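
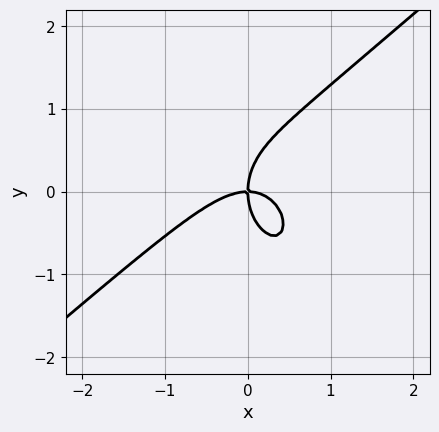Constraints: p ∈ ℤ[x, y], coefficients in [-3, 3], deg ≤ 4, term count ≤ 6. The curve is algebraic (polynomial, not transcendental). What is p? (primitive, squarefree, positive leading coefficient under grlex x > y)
3*x^3 - 2*x^2*y - 2*y^3 + 3*x*y

(a) deg p = 3. The shape is more complex than any degree-2 curve.
(b) From the visible intercepts: one x-axis crossing is at x = 0; one y-axis crossing is at y = 0.
(c) Matching integer coefficients to the picture gives p.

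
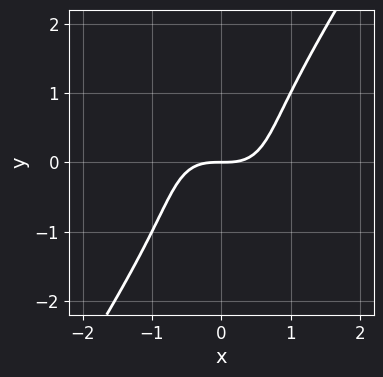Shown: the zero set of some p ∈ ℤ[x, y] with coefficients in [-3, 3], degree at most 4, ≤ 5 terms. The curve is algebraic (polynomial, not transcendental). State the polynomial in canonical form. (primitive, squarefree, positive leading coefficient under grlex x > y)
2*x^3 + x^2*y - y^3 - 2*y

(a) deg p = 3. No degree-2 curve has this shape.
(b) Observable constraints: it crosses the x-axis at the gridline x = 0; one y-axis crossing is at y = 0.
(c) Fitting integer coefficients to these (and the overall shape) gives p.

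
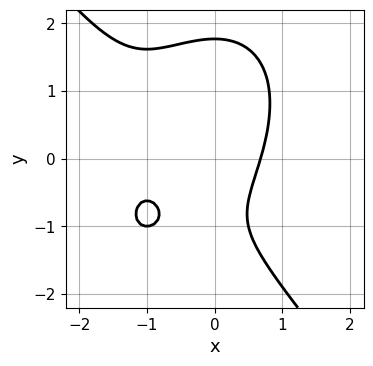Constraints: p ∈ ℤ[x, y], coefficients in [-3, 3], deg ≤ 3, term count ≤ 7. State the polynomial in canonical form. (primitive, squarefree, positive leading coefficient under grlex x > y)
2*x^3 + y^3 + 3*x^2 - 2*y - 2

(a) deg p = 3. A generic line meets the curve in up to 3 points.
(b) Solving for integer coefficients yields p as stated.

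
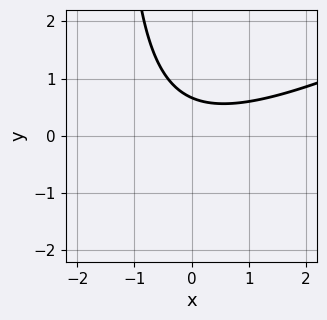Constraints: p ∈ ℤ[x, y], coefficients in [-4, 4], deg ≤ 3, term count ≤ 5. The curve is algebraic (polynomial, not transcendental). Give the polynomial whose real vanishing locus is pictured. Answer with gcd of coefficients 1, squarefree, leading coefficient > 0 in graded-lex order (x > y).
x^2 - 2*x*y - 3*y + 2

1. The degree is 2 — the shape is more complex than any degree-1 curve.
2. From the visible intercepts: the curve avoids every integer x-axis point in the box.
3. Putting this together gives p.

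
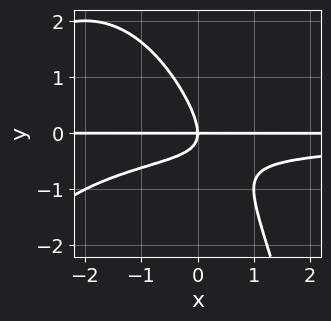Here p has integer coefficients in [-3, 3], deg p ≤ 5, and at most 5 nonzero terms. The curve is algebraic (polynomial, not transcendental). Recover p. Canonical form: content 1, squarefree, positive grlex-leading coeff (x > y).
x^2*y^2 + 3*x*y^2 + 2*y^3 + 2*x*y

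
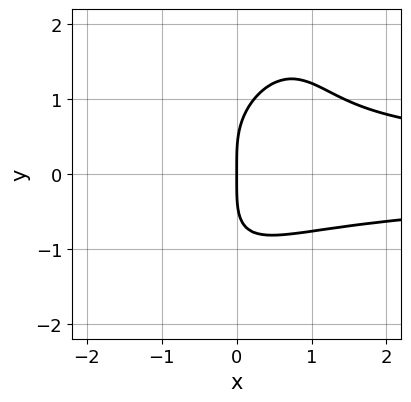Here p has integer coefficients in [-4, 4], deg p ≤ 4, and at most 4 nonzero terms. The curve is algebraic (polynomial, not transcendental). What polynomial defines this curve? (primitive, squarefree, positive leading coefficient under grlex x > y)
1. deg p = 4.
2. From the visible intercepts: it crosses the x-axis at the gridline x = 0; one y-axis crossing is at y = 0.
3. Assembling these constraints gives the stated polynomial.

3*x^2*y^2 - 2*x*y^3 + y^4 - 3*x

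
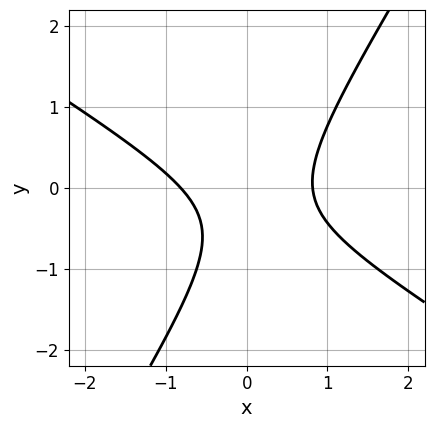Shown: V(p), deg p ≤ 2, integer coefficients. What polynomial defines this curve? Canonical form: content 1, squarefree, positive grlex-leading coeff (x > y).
3*x^2 + 3*x*y - 3*y^2 - 2*y - 2

(a) deg p = 2. A generic line meets the curve in up to 2 points.
(b) Reading off the gridlines: no y-intercept at any integer in the box.
(c) Putting this together gives p.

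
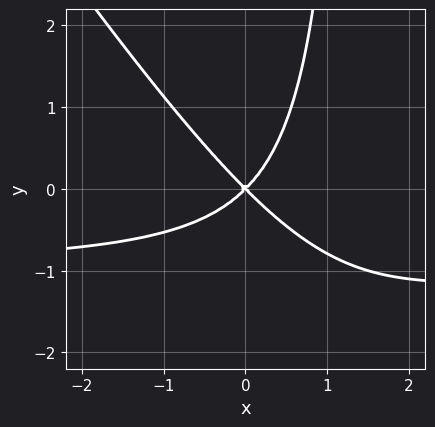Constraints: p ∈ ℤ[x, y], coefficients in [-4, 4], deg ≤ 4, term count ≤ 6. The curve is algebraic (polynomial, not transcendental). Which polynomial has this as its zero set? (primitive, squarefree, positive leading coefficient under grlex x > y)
3*x^2*y + 2*x*y^2 + 3*x^2 - 3*y^2

deg p = 3. The shape is more complex than any degree-2 curve.
From the visible intercepts: it meets the y-axis at y = 0 (among the integer gridlines); it crosses the x-axis at the gridline x = 0.
These observations pin down the coefficients.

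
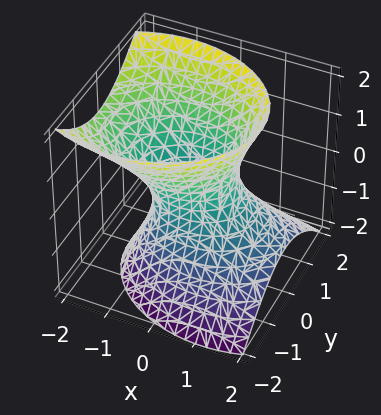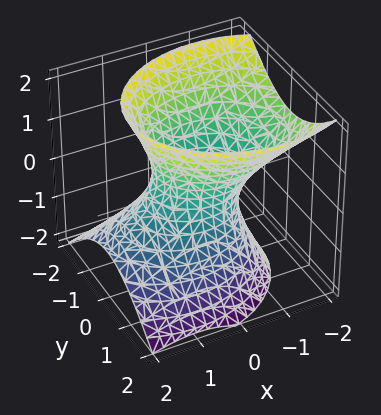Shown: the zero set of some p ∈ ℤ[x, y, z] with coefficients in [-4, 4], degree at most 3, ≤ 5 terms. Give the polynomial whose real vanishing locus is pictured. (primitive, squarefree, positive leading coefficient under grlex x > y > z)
2*x^2 + 2*x*z + 3*y^2 - 2*z^2 - 2

(a) Degree: no degree-1 surface has this shape, so deg p = 2.
(b) Observable constraints: it misses every integer gridline on the z-axis; among the integer gridlines, it crosses the x-axis at x ∈ {-1, 1}.
(c) Putting this together gives p.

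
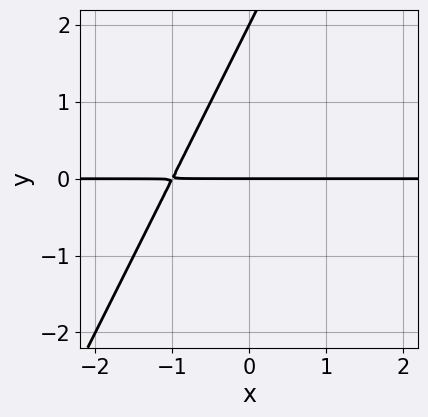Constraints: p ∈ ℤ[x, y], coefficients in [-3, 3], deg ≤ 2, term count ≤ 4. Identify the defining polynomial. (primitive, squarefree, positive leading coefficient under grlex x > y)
2*x*y - y^2 + 2*y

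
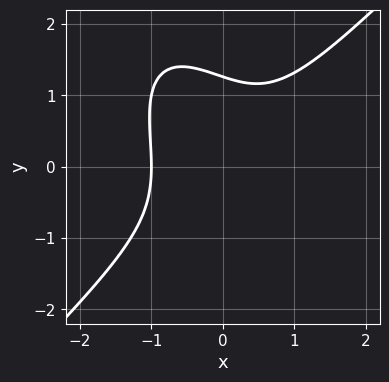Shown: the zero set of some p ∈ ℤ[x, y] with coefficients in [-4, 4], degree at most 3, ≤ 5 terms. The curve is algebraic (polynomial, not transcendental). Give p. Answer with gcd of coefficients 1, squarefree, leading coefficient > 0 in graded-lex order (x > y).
2*x^3 - x*y^2 - y^3 + 2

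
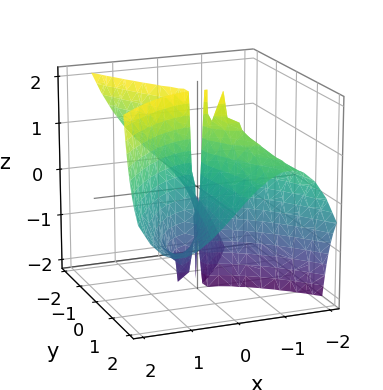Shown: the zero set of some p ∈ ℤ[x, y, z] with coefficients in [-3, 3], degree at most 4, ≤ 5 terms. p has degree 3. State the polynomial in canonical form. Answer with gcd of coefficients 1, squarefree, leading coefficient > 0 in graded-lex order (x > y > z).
x^3 - y^2*z - 2*x*y

1. The degree is 3 — the shape is more complex than any degree-2 surface.
2. Checking where it meets the axes: every point of the y-axis in the box is on the surface; every point of the z-axis in the box is on the surface; one x-axis crossing is at x = 0.
3. These observations pin down the coefficients.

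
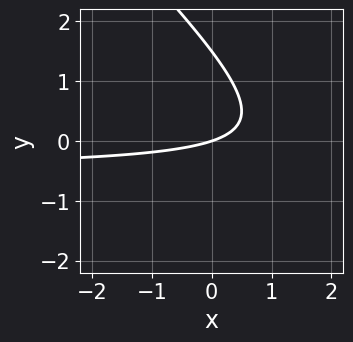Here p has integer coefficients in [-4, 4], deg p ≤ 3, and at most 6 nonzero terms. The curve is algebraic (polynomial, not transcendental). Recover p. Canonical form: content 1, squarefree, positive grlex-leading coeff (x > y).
The degree is 2 — the shape is more complex than any degree-1 curve.
Observable constraints: it meets the y-axis at y = 0 (among the integer gridlines); it meets the x-axis at x = 0 (among the integer gridlines).
Putting this together gives p.

2*x*y + 2*y^2 + x - 3*y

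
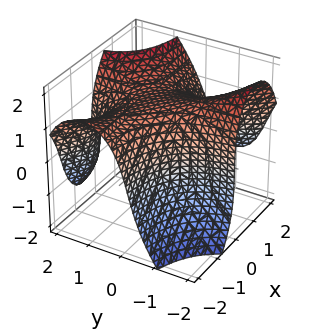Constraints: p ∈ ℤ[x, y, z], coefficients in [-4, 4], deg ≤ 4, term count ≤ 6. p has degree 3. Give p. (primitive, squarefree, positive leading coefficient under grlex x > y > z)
The degree is 3 — a generic line meets the surface in up to 3 points.
Observable constraints: it misses every integer gridline on the x-axis; the surface avoids every integer y-axis point in the box.
Putting this together gives p.

3*x^2*y - x^2*z + 3*x*y^2 - z^3 + 3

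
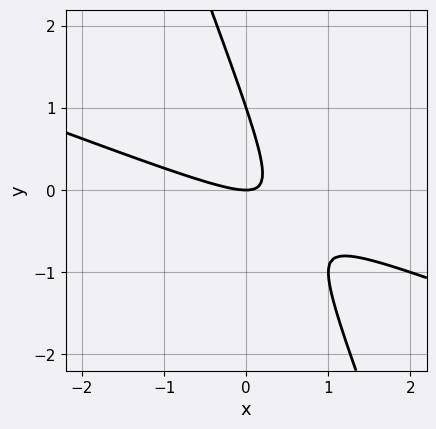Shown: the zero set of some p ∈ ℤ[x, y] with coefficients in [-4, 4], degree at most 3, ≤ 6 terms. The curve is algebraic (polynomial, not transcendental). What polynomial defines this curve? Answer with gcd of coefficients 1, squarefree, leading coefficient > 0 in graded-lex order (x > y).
x^2 + 3*x*y + y^2 - y

(a) Degree: no degree-1 curve has this shape, so deg p = 2.
(b) Observable constraints: it crosses the x-axis at the gridline x = 0; among the integer gridlines, it crosses the y-axis at y ∈ {0, 1}.
(c) Together with the visible shape, these determine p as stated.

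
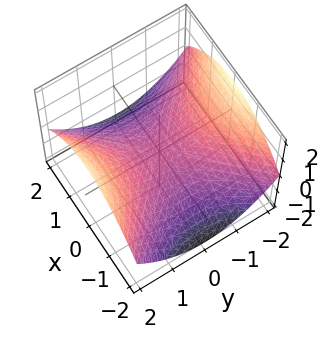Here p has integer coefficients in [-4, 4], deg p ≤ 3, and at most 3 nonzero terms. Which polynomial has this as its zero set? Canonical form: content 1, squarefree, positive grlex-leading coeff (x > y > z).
(a) Degree: a saddle surface; a quadric, so deg p = 2.
(b) Symmetries: the x ↦ −x reflection is a symmetry, so x appears only in even powers; mirror symmetry y ↦ −y ⇒ only even powers of y.
(c) From the axis intercepts and sections: it meets the y-axis at y = 0 (among the integer gridlines); one z-axis crossing is at z = 0; it crosses the x-axis at the gridline x = 0.
(d) These observations pin down the coefficients.

x^2 - y^2 + 3*z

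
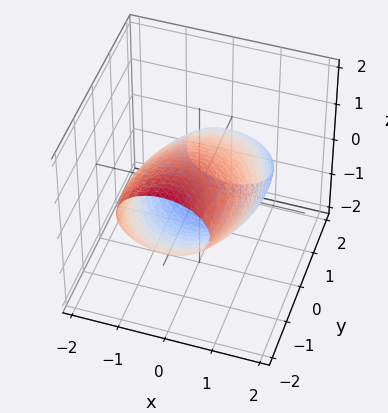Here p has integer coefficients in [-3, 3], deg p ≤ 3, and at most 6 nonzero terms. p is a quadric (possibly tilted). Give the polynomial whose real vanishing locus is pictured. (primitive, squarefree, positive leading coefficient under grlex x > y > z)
(a) deg p = 2. The shape is more complex than any degree-1 surface.
(b) Reading off the gridlines: among the integer gridlines, it crosses the z-axis at z ∈ {-1, 1}.
(c) These observations pin down the coefficients.

2*x^2 + y^2 + 3*y*z + 3*z^2 - 3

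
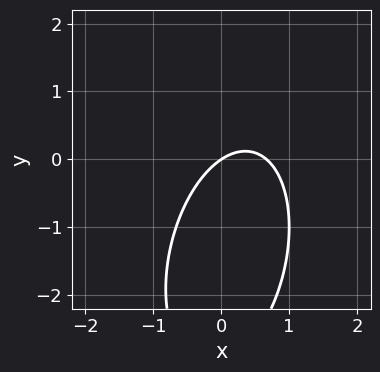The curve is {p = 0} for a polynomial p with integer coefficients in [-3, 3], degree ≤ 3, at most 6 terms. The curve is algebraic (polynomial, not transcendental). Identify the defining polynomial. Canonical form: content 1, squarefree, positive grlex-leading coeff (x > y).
3*x^2 - x*y + y^2 - 2*x + 3*y

1. deg p = 2. A generic line meets the curve in up to 2 points.
2. From the axis intercepts and sections: one y-axis crossing is at y = 0; one x-axis crossing is at x = 0.
3. Fitting integer coefficients to these (and the overall shape) gives p.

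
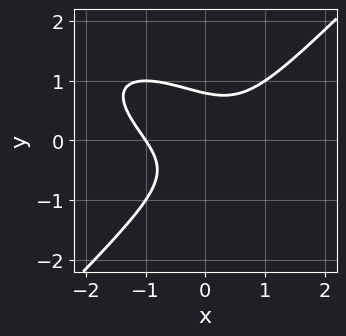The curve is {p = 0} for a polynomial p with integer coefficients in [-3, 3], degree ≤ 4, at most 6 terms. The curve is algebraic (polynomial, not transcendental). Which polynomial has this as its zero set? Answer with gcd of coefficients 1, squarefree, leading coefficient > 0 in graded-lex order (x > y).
x^3 + x^2*y - 2*y^3 - x*y + 1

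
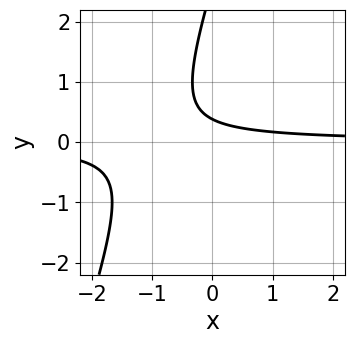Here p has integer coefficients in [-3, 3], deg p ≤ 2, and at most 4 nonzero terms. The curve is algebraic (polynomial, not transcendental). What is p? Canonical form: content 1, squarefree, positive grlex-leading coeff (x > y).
3*x*y - y^2 + 3*y - 1

(a) deg p = 2. The shape is more complex than any degree-1 curve.
(b) Reading off the gridlines: it misses every integer gridline on the x-axis.
(c) The integer polynomial consistent with all of this is the stated p.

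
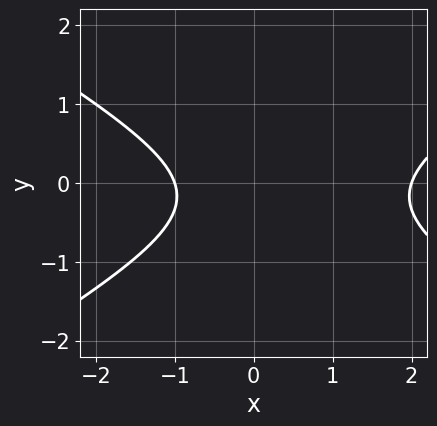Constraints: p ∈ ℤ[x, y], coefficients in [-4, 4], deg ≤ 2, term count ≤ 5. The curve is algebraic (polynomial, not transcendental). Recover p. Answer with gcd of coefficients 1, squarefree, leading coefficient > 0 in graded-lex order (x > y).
x^2 - 3*y^2 - x - y - 2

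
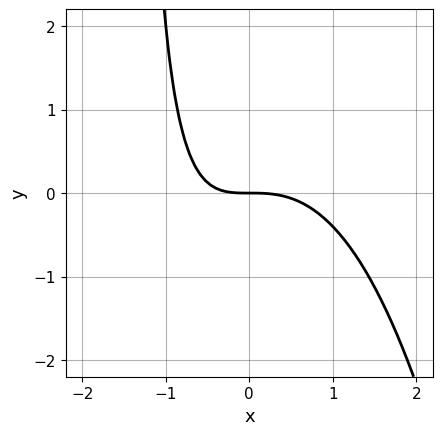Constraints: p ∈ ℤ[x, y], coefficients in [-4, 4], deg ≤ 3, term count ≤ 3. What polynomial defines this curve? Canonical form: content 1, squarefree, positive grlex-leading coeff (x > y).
2*x^3 + 2*x*y + 3*y

(a) Degree: no degree-2 curve has this shape, so deg p = 3.
(b) Checking where it meets the axes: it meets the x-axis at x = 0 (among the integer gridlines); one y-axis crossing is at y = 0.
(c) Fitting integer coefficients to these (and the overall shape) gives p.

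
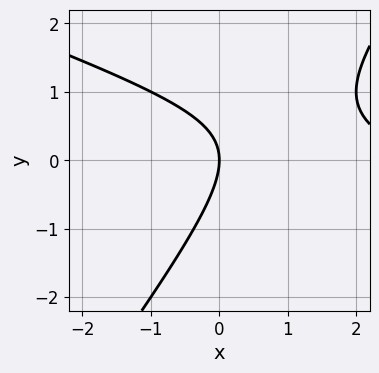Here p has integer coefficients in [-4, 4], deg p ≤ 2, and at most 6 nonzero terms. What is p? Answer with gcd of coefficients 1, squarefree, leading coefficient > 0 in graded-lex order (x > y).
x^2 + 2*x*y - 2*y^2 - 3*x

(a) deg p = 2. The shape is more complex than any degree-1 curve.
(b) Observable constraints: it crosses the x-axis at the gridline x = 0; one y-axis crossing is at y = 0.
(c) Fitting integer coefficients to these (and the overall shape) gives p.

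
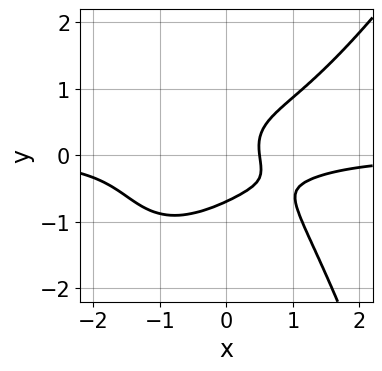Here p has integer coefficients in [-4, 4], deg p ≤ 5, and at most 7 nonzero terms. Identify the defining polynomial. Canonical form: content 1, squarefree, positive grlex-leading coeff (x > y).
(a) deg p = 4.
(b) Matching integer coefficients to the picture gives p.

2*x^3*y - x^2*y^2 - 3*y^3 + 2*x - 1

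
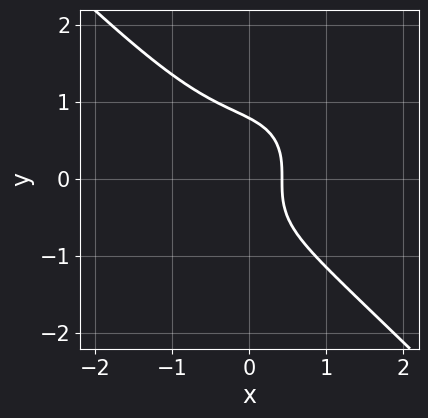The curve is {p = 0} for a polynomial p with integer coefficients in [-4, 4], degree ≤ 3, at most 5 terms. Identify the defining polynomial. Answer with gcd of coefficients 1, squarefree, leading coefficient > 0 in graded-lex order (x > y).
2*x^3 + 2*y^3 + 2*x - 1

1. deg p = 3. No degree-2 curve has this shape.
2. Solving for integer coefficients yields p as stated.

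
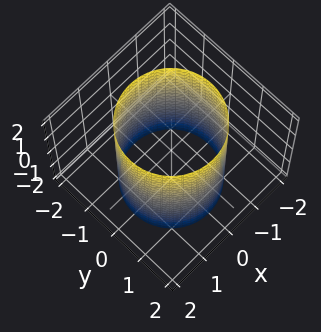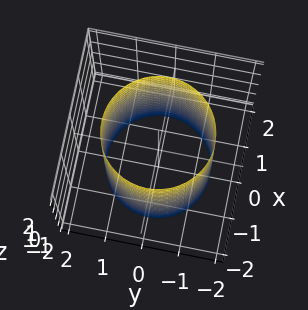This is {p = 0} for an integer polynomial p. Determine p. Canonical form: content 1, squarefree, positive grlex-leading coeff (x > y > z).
x^2 + y^2 - 2

Degree: constant cross-section along one axis; a quadric, so deg p = 2.
Symmetries: the z ↦ −z reflection is a symmetry, so z appears only in even powers; the z-axis is an axis of rotation, so x and y enter only as x² + y².
From the visible intercepts: no z-intercept at any integer in the box; a circular section at z = 0 has radius between 1 and 2.
Fitting integer coefficients to these (and the overall shape) gives p.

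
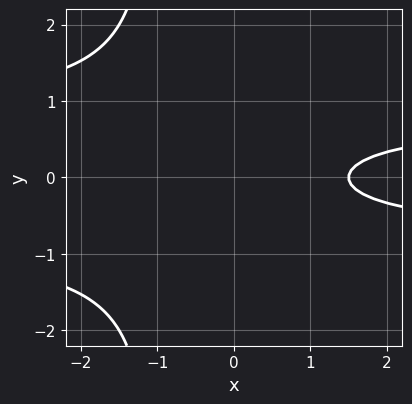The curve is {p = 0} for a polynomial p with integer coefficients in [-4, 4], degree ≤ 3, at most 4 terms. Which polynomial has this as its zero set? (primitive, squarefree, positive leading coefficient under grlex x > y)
1. Degree: no degree-2 curve has this shape, so deg p = 3.
2. Symmetries: it's symmetric under y → −y, forcing even powers of y.
3. Reading off the gridlines: no y-intercept at any integer in the box.
4. Assembling these constraints gives the stated polynomial.

3*x*y^2 + 3*y^2 - 2*x + 3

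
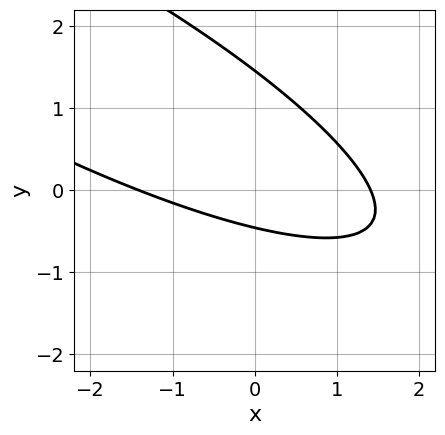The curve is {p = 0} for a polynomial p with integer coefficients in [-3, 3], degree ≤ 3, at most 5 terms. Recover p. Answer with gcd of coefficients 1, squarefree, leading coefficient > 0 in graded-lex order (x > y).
x^2 + 3*x*y + 3*y^2 - 3*y - 2

1. deg p = 2. The shape is more complex than any degree-1 curve.
2. Putting this together gives p.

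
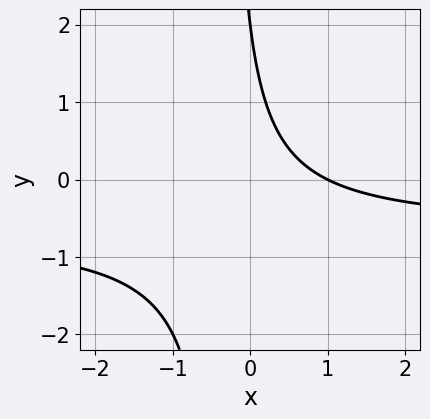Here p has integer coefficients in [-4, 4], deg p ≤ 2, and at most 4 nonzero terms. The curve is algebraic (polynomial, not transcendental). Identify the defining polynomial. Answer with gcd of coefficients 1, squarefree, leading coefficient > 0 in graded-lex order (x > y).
3*x*y + 2*x + y - 2

deg p = 2.
From the visible intercepts: one x-axis crossing is at x = 1; it meets the y-axis at y = 2 (among the integer gridlines).
Together with the visible shape, these determine p as stated.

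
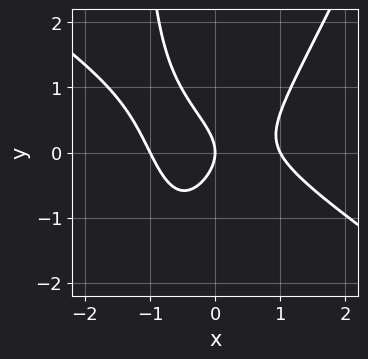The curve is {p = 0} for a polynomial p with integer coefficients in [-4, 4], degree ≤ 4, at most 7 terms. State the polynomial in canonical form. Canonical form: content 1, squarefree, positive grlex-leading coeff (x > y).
3*x^3 + 3*x^2*y - 2*x*y^2 - 3*y^2 - 3*x

The degree is 3 — the shape is more complex than any degree-2 curve.
Observable constraints: the x-axis gridline crossings are at x ∈ {-1, 0, 1}; one y-axis crossing is at y = 0.
Solving for integer coefficients yields p as stated.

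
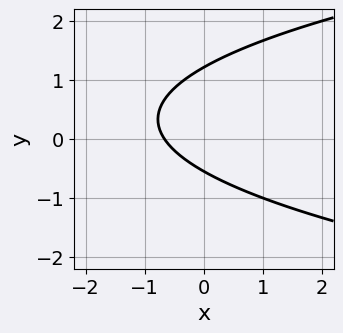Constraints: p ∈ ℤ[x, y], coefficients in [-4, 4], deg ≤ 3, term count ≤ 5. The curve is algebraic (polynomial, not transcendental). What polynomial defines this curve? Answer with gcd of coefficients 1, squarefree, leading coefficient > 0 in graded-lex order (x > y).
3*y^2 - 3*x - 2*y - 2

1. deg p = 2. No degree-1 curve has this shape.
2. Solving for integer coefficients yields p as stated.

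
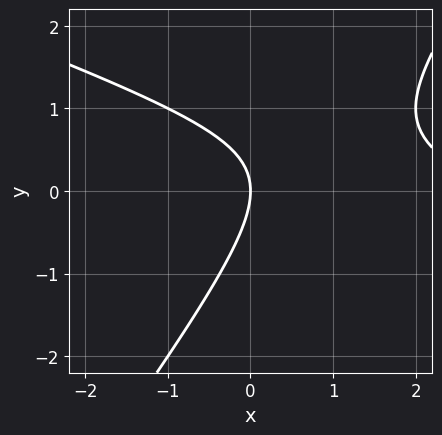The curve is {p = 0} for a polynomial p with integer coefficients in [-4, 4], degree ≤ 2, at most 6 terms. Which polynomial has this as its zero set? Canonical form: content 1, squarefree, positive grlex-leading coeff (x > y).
x^2 + 2*x*y - 2*y^2 - 3*x

(a) Degree: no degree-1 curve has this shape, so deg p = 2.
(b) From the axis intercepts and sections: it meets the y-axis at y = 0 (among the integer gridlines); it crosses the x-axis at the gridline x = 0.
(c) Assembling these constraints gives the stated polynomial.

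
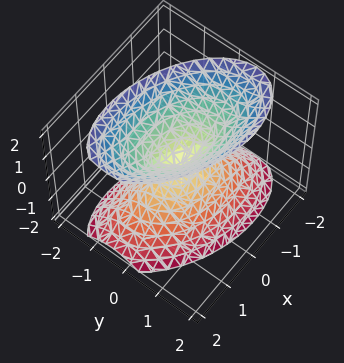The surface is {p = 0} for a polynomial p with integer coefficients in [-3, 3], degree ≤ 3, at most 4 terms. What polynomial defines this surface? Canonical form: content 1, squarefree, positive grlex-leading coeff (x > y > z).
x^2 + x*y + 2*y^2 - z^2

(a) There are 2 components. They look like related sheets of one shape, so recover p as a whole.
(b) Degree: no degree-1 surface has this shape, so deg p = 2.
(c) From the axis intercepts and sections: one y-axis crossing is at y = 0; it meets the x-axis at x = 0 (among the integer gridlines); one z-axis crossing is at z = 0.
(d) Together with the visible shape, these determine p as stated.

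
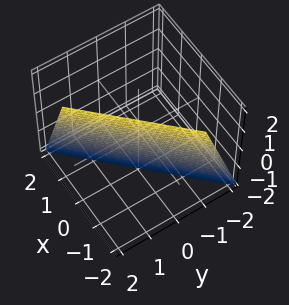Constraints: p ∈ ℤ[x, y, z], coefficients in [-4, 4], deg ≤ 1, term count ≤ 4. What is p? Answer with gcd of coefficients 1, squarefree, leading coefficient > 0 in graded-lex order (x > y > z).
Degree: the surface is flat (a plane), so deg p = 1.
Observable constraints: it meets the z-axis at z = -2 (among the integer gridlines).
These observations pin down the coefficients.

3*x - 3*y + z + 2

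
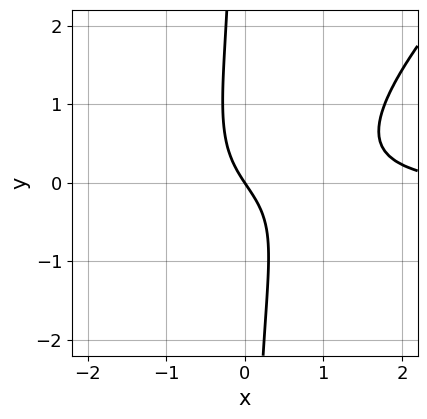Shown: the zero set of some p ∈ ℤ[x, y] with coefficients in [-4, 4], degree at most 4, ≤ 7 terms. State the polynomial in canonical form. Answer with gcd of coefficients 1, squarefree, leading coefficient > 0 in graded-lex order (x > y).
3*x^2*y - 3*x*y^2 + x^2 - 3*x - 2*y

deg p = 3.
From the axis intercepts and sections: one y-axis crossing is at y = 0; it meets the x-axis at x = 0 (among the integer gridlines).
Assembling these constraints gives the stated polynomial.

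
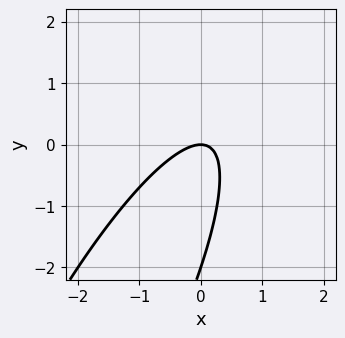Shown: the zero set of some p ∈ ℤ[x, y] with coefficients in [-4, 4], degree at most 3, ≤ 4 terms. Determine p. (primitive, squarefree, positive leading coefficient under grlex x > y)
3*x^2 - 3*x*y + y^2 + 2*y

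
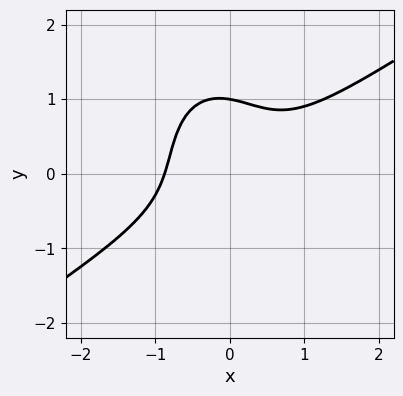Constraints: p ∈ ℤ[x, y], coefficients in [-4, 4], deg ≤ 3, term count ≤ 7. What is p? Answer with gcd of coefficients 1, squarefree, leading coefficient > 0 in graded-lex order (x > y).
3*x^3 - 3*x^2*y - x*y^2 - 2*y^3 + 2

First, the degree is 3 — no degree-2 curve has this shape.
Next, from the visible intercepts: it crosses the y-axis at the gridline y = 1.
Finally, putting this together gives p.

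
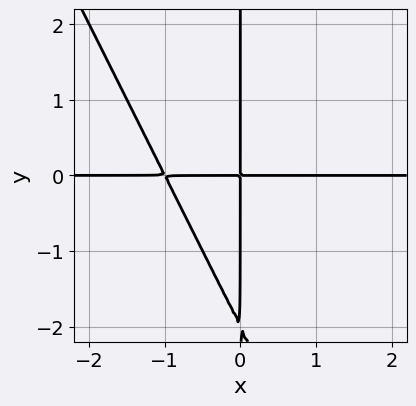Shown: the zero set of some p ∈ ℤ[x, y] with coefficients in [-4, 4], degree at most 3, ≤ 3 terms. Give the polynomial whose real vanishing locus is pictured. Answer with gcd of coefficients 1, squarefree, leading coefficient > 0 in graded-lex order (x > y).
2*x^2*y + x*y^2 + 2*x*y

First, the degree is 3 — a generic line meets the curve in up to 3 points.
Next, from the axis intercepts and sections: every point of the x-axis in the box is on the curve; the visible y-axis segment lies entirely on the curve.
Finally, the integer polynomial consistent with all of this is the stated p.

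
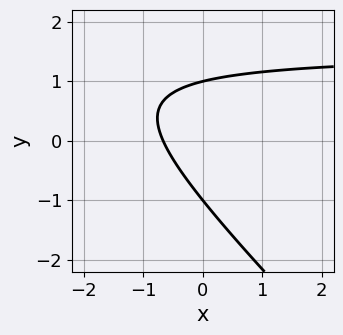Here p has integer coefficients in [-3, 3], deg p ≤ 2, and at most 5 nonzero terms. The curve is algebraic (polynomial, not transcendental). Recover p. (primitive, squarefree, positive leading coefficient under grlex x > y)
First, degree: the shape is more complex than any degree-1 curve, so deg p = 2.
Then, observable constraints: among the integer gridlines, it crosses the y-axis at y ∈ {-1, 1}.
Finally, matching integer coefficients to the picture gives p.

2*x*y + 2*y^2 - 3*x - 2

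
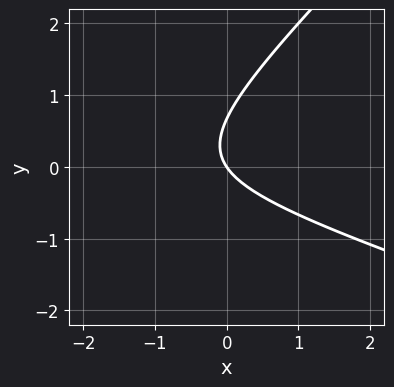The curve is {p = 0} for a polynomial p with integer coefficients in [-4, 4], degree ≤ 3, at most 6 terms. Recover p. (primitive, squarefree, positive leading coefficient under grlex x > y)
The degree is 2 — a generic line meets the curve in up to 2 points.
Against the integer gridlines: it crosses the x-axis at the gridline x = 0; it crosses the y-axis at the gridline y = 0.
These observations pin down the coefficients.

x^2 + 2*x*y - 3*y^2 + 3*x + 2*y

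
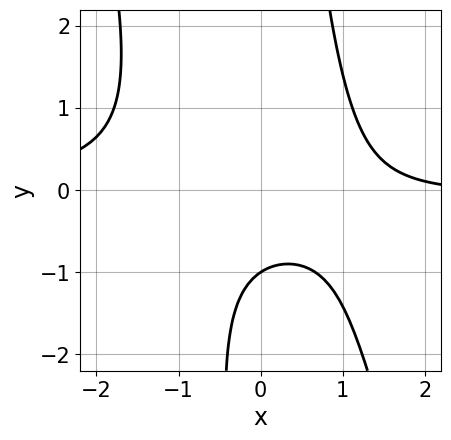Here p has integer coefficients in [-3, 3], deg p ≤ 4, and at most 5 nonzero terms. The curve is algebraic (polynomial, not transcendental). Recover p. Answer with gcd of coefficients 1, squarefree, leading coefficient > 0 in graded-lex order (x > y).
3*x^2*y + x*y^2 + x - 3*y - 3

1. Degree: no degree-2 curve has this shape, so deg p = 3.
2. Against the integer gridlines: it meets the y-axis at y = -1 (among the integer gridlines); it misses every integer gridline on the x-axis.
3. Assembling these constraints gives the stated polynomial.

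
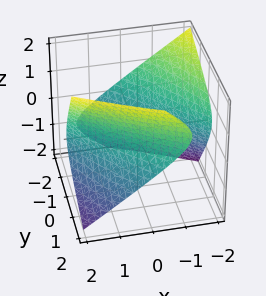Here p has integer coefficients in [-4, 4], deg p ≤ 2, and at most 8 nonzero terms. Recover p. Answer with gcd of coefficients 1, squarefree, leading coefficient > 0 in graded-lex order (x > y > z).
x^2 + 2*x*y + y^2 + 2*y*z - 2*z^2 - 3

(a) The picture has 2 separate pieces.
(b) The degree is 2 — the shape is more complex than any degree-1 surface.
(c) Against the integer gridlines: the surface avoids every integer z-axis point in the box.
(d) Assembling these constraints gives the stated polynomial.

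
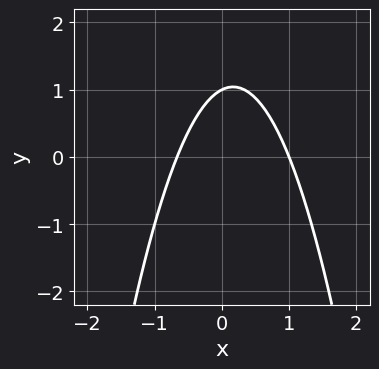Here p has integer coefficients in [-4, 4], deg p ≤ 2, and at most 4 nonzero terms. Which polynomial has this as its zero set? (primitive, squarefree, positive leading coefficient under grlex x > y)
First, degree: a generic line meets the curve in up to 2 points, so deg p = 2.
Next, reading off the gridlines: it meets the y-axis at y = 1 (among the integer gridlines); it crosses the x-axis at the gridline x = 1.
Finally, putting this together gives p.

3*x^2 - x + 2*y - 2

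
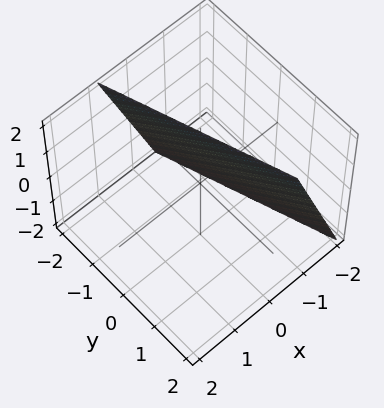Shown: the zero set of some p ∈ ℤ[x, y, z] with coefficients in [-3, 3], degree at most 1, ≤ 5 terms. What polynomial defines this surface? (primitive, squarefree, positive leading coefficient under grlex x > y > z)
3*x + y - z + 2

Degree: every cross-section is a straight line — this is a plane, so deg p = 1.
Reading off the gridlines: it crosses the z-axis at the gridline z = 2; it meets the y-axis at y = -2 (among the integer gridlines).
Matching integer coefficients to the picture gives p.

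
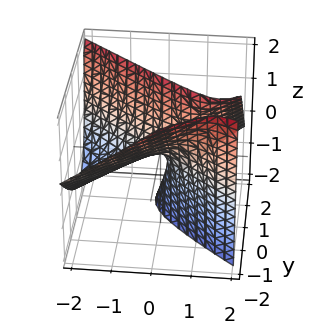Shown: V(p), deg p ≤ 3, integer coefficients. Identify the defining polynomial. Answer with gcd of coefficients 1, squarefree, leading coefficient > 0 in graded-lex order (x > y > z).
2*x^2 - 3*x*z - 3*y^2 - 3*y*z + z

1. Degree: a generic line meets the surface in up to 2 points, so deg p = 2.
2. Against the integer gridlines: it crosses the x-axis at the gridline x = 0; it meets the z-axis at z = 0 (among the integer gridlines).
3. The integer polynomial consistent with all of this is the stated p.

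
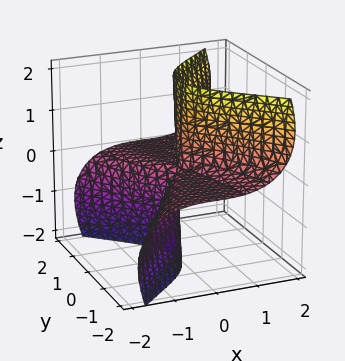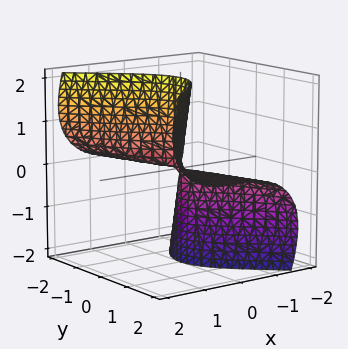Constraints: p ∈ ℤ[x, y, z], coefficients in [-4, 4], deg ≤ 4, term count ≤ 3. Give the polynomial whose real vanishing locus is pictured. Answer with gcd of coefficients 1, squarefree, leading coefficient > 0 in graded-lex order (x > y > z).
x^3 + 2*x*z^2 - 2*y^2*z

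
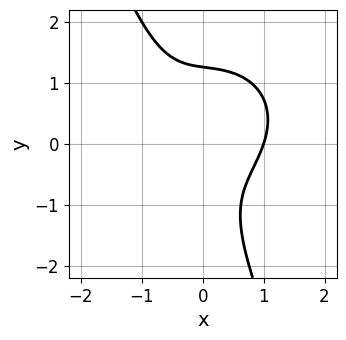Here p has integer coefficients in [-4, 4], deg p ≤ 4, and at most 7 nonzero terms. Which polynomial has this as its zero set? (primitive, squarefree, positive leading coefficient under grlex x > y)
The degree is 3 — a generic line meets the curve in up to 3 points.
Reading off the gridlines: one x-axis crossing is at x = 1.
The integer polynomial consistent with all of this is the stated p.

2*x^3 + 2*x*y^2 + y^3 - 2*x*y - 2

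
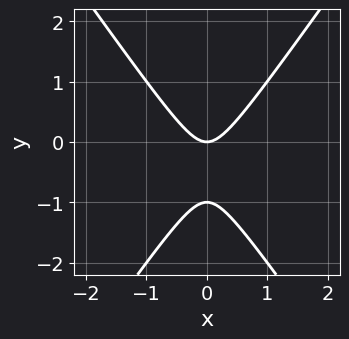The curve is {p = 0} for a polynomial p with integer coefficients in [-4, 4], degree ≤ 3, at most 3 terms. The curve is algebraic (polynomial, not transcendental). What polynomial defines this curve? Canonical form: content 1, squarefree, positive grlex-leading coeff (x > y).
Degree: a generic line meets the curve in up to 2 points, so deg p = 2.
Symmetries: mirror symmetry x ↦ −x ⇒ only even powers of x.
Against the integer gridlines: it meets the x-axis at x = 0 (among the integer gridlines); among the integer gridlines, it crosses the y-axis at y ∈ {-1, 0}.
Matching integer coefficients to the picture gives p.

2*x^2 - y^2 - y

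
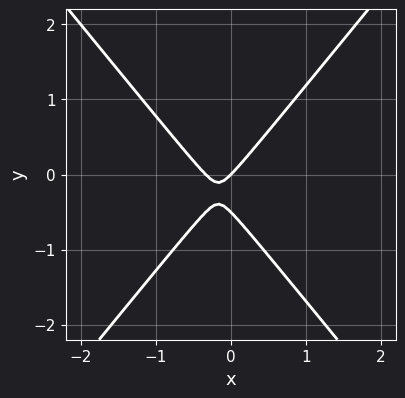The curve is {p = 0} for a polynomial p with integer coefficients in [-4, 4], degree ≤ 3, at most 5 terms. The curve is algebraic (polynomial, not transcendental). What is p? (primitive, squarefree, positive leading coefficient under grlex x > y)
(a) deg p = 2.
(b) Reading off the gridlines: it crosses the x-axis at the gridline x = 0; one y-axis crossing is at y = 0.
(c) Matching integer coefficients to the picture gives p.

3*x^2 - 2*y^2 + x - y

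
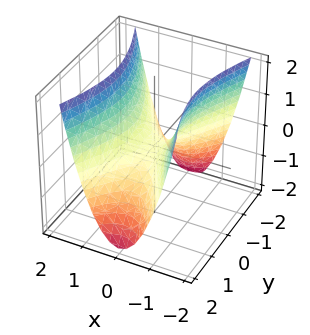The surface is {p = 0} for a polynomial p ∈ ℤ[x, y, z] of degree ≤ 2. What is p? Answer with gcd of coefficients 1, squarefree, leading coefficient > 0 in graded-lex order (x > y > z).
3*x^2 - y^2 - 2*z

First, deg p = 2. A hyperbolic paraboloid; a quadric.
Then, symmetries: mirror symmetry y ↦ −y ⇒ only even powers of y; mirror symmetry x ↦ −x ⇒ only even powers of x.
Next, from the axis intercepts and sections: one z-axis crossing is at z = 0; one y-axis crossing is at y = 0; it crosses the x-axis at the gridline x = 0.
Finally, fitting integer coefficients to these (and the overall shape) gives p.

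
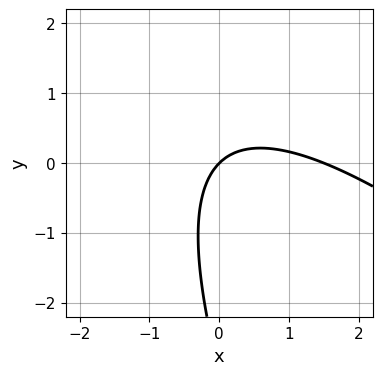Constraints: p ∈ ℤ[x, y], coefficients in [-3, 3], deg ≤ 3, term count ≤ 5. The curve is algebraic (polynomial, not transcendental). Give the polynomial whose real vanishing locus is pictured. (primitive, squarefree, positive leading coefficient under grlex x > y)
(a) Degree: no degree-1 curve has this shape, so deg p = 2.
(b) Against the integer gridlines: one x-axis crossing is at x = 0; one y-axis crossing is at y = 0.
(c) The integer polynomial consistent with all of this is the stated p.

2*x^2 + 3*x*y + y^2 - 3*x + 3*y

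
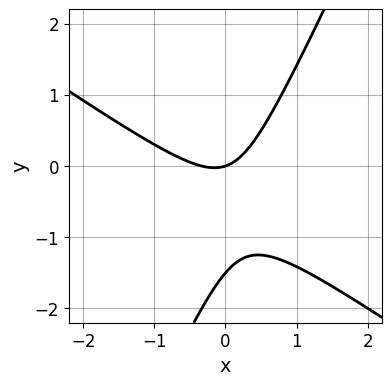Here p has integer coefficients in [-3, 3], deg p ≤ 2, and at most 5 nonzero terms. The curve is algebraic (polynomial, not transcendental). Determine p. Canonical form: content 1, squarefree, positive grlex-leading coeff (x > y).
3*x^2 + 3*x*y - 2*y^2 + x - 3*y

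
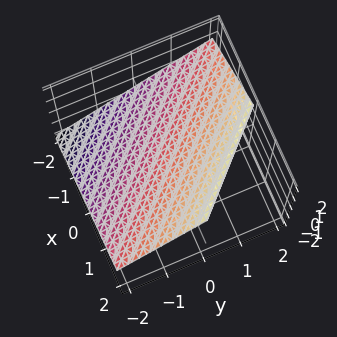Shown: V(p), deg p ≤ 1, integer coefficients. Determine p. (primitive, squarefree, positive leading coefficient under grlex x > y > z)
2*x + 2*y - 3*z + 2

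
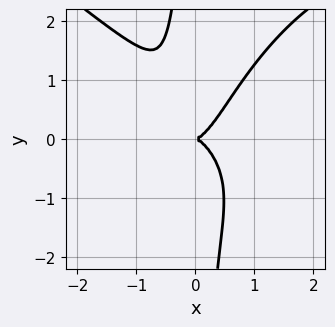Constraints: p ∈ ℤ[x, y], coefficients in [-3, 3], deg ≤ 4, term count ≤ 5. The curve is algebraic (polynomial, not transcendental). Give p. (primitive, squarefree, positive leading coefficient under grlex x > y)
x^4 - x^2*y^2 + x*y^3 - 3*x^3 + y^2

1. deg p = 4. The shape is more complex than any degree-3 curve.
2. Observable constraints: it crosses the x-axis at the gridline x = 0; it crosses the y-axis at the gridline y = 0.
3. Fitting integer coefficients to these (and the overall shape) gives p.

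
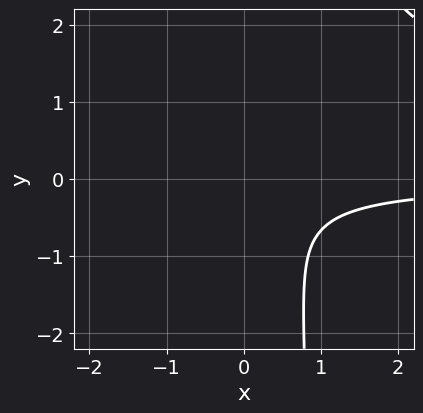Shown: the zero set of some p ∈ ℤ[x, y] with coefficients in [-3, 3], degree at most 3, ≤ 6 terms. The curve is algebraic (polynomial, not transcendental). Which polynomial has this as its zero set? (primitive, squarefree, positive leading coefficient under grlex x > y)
1. deg p = 3. The shape is more complex than any degree-2 curve.
2. From the visible intercepts: it misses every integer gridline on the x-axis; the curve avoids every integer y-axis point in the box.
3. Matching integer coefficients to the picture gives p.

3*x*y^2 - 3*x*y - 3*y^2 - 2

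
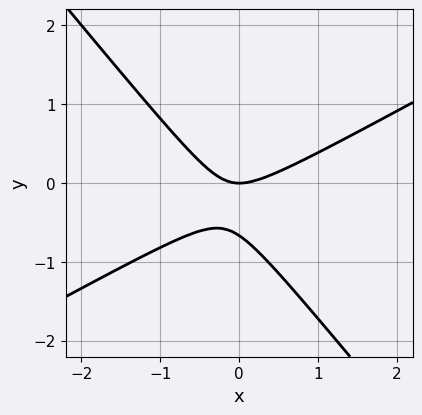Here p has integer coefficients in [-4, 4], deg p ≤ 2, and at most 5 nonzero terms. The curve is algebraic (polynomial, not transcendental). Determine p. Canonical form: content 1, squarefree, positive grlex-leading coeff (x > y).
(a) deg p = 2. A generic line meets the curve in up to 2 points.
(b) From the visible intercepts: it crosses the y-axis at the gridline y = 0; it crosses the x-axis at the gridline x = 0.
(c) Assembling these constraints gives the stated polynomial.

2*x^2 - 2*x*y - 3*y^2 - 2*y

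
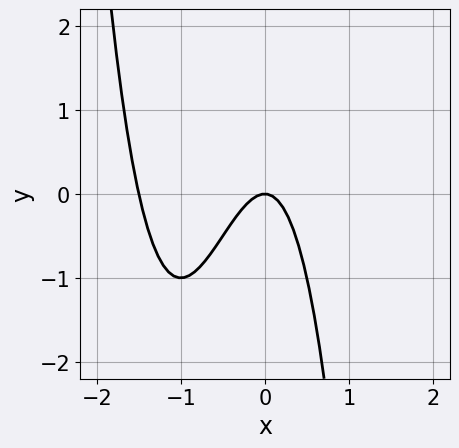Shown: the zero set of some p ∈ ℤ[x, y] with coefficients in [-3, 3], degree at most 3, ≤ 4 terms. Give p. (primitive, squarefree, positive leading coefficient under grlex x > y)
2*x^3 + 3*x^2 + y

1. deg p = 3.
2. Checking where it meets the axes: it crosses the x-axis at the gridline x = 0; it crosses the y-axis at the gridline y = 0.
3. Fitting integer coefficients to these (and the overall shape) gives p.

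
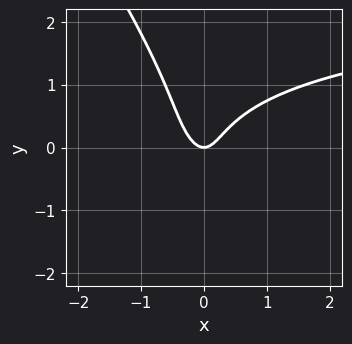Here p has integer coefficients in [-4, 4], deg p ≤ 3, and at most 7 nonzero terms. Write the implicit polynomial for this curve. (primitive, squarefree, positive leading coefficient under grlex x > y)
x^2*y + 2*x*y^2 + y^3 - 3*x^2 + y

First, degree: the shape is more complex than any degree-2 curve, so deg p = 3.
Then, reading off the gridlines: it meets the x-axis at x = 0 (among the integer gridlines); one y-axis crossing is at y = 0.
Finally, solving for integer coefficients yields p as stated.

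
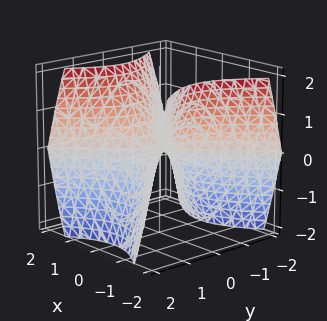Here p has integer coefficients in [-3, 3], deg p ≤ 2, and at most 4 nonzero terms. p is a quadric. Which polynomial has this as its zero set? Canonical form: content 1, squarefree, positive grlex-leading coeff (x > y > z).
x^2 - y^2 - z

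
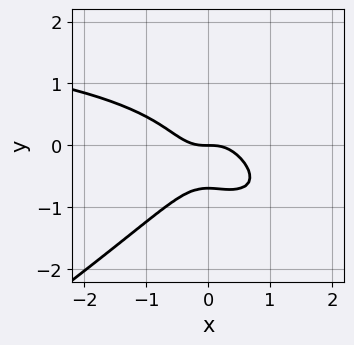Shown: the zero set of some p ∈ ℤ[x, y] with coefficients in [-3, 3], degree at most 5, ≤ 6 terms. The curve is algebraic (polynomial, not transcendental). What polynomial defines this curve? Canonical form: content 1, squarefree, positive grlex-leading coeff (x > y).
(a) Degree: a generic line meets the curve in up to 4 points, so deg p = 4.
(b) From the visible intercepts: it crosses the y-axis at the gridline y = 0; it meets the x-axis at x = 0 (among the integer gridlines).
(c) Together with the visible shape, these determine p as stated.

x^3*y - 3*y^4 - 2*x^3 - 2*x^2*y - y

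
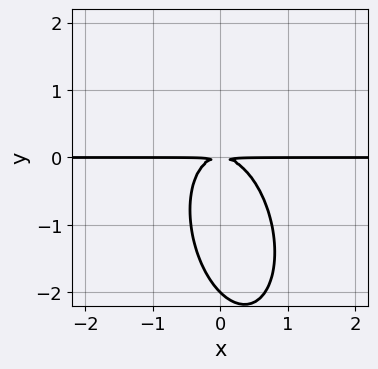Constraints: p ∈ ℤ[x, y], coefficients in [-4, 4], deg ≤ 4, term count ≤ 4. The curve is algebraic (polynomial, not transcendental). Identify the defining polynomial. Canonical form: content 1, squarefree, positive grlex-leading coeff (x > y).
3*x^2*y + x*y^2 + y^3 + 2*y^2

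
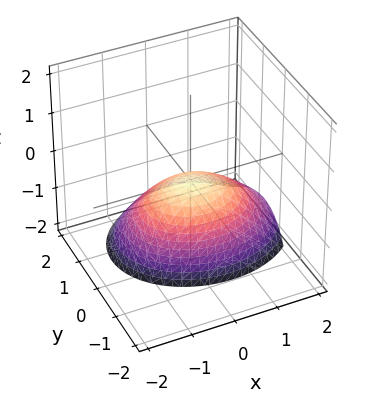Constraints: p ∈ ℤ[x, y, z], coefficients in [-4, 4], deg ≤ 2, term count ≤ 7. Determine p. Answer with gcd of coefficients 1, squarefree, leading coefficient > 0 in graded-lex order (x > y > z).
(a) Degree: a generic line meets the surface in up to 2 points, so deg p = 2.
(b) Checking where it meets the axes: it crosses the z-axis at the gridline z = 0; one x-axis crossing is at x = 0; one y-axis crossing is at y = 0.
(c) Putting this together gives p.

2*x^2 + x*z + 3*y^2 + 2*y*z + 3*z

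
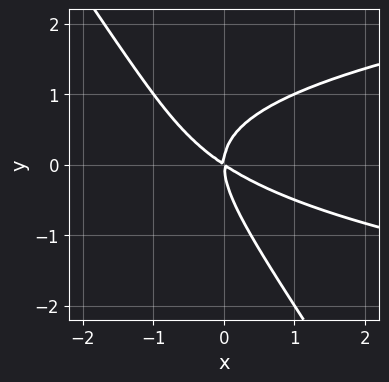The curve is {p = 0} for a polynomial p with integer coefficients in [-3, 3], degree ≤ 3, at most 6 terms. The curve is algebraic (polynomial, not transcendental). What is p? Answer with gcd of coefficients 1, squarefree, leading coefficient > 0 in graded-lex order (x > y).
3*x*y^2 + 2*y^3 - 2*x^2 - 3*x*y

1. deg p = 3. A generic line meets the curve in up to 3 points.
2. From the visible intercepts: it meets the y-axis at y = 0 (among the integer gridlines); it crosses the x-axis at the gridline x = 0.
3. Matching integer coefficients to the picture gives p.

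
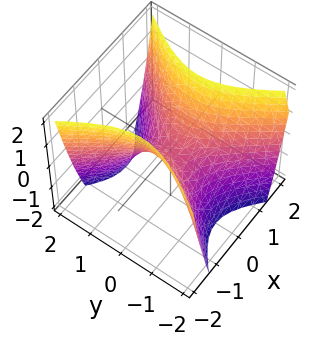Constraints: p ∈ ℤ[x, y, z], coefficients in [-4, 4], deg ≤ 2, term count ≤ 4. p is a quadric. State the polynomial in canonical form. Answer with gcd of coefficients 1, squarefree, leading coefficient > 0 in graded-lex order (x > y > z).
3*x^2 - 2*y^2 - 2*z

The degree is 2 — a hyperbolic paraboloid; a quadric.
Symmetries: mirror symmetry x ↦ −x ⇒ only even powers of x; it's symmetric under y → −y, forcing even powers of y.
From the axis intercepts and sections: one z-axis crossing is at z = 0; it meets the x-axis at x = 0 (among the integer gridlines).
The integer polynomial consistent with all of this is the stated p.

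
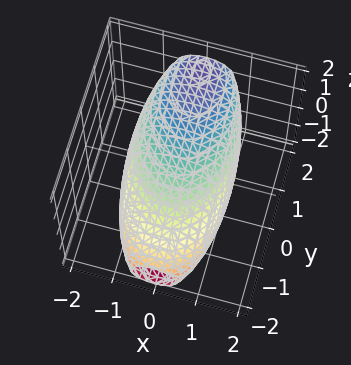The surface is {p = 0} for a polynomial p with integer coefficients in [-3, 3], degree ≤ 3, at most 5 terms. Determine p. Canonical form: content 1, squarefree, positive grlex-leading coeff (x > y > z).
1. Degree: a generic line meets the surface in up to 2 points, so deg p = 2.
2. Putting this together gives p.

2*x^2 + y^2 - 2*y*z + 2*z^2 - 3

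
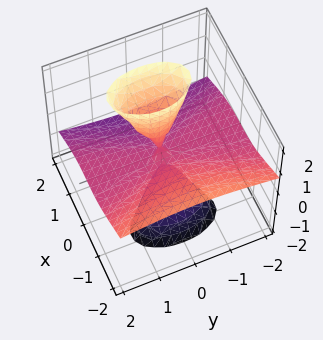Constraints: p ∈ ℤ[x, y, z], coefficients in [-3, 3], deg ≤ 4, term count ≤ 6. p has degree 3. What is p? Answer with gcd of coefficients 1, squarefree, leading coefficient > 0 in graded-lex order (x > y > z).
2*x^3 + 3*x^2*z - 3*x*z^2 + 2*y^2*z

First, I count 2 distinct pieces. They look like related sheets of one shape, so recover p as a whole.
Then, degree: no degree-2 surface has this shape, so deg p = 3.
Next, checking where it meets the axes: the visible z-axis segment lies entirely on the surface; every point of the y-axis in the box is on the surface.
Finally, the integer polynomial consistent with all of this is the stated p.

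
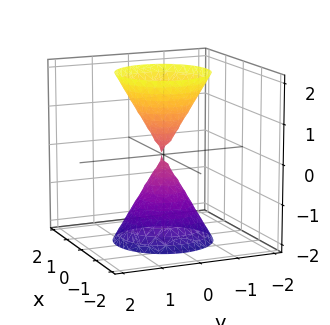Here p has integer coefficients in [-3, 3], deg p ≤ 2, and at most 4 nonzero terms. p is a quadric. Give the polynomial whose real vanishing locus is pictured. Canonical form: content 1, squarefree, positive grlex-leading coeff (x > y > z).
3*x^2 + 3*y^2 - z^2

First, the picture has 2 separate pieces. They look like related sheets of one shape, so recover p as a whole.
Then, the degree is 2 — two nappes meeting at a single point; a quadric.
Then, symmetries: the z-axis is an axis of rotation, so x and y enter only as x² + y²; it's symmetric under z → −z, forcing even powers of z.
Then, checking where it meets the axes: it meets the y-axis at y = 0 (among the integer gridlines); it crosses the z-axis at the gridline z = 0; a circular section at z = -2 has radius between 1 and 2.
Finally, together with the visible shape, these determine p as stated.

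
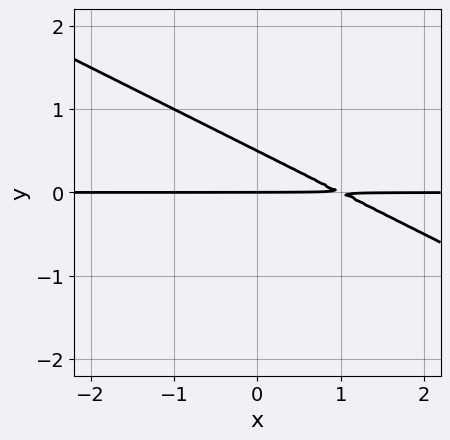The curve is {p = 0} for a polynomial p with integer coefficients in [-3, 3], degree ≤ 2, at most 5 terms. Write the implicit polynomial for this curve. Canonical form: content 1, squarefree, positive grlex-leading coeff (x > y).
x*y + 2*y^2 - y

Degree: a generic line meets the curve in up to 2 points, so deg p = 2.
Reading off the gridlines: the visible x-axis segment lies entirely on the curve; it meets the y-axis at y = 0 (among the integer gridlines).
These observations pin down the coefficients.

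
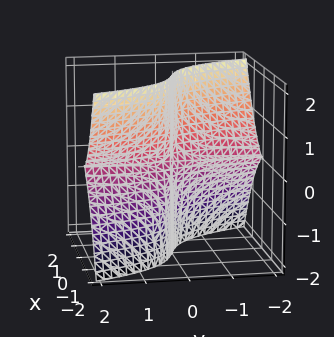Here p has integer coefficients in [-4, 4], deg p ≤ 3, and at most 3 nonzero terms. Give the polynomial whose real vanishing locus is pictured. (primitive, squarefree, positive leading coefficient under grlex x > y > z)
First, the degree is 3 — the shape is more complex than any degree-2 surface.
Then, from the visible intercepts: every point of the y-axis in the box is on the surface; the visible z-axis segment lies entirely on the surface; it crosses the x-axis at the gridline x = 0.
Finally, together with the visible shape, these determine p as stated.

3*x^3 + x*z^2 + 3*y*z^2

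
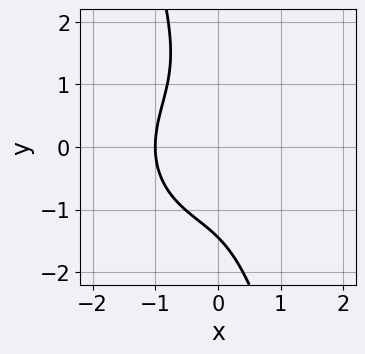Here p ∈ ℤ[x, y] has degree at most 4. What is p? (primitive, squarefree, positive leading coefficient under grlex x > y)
First, deg p = 3. A generic line meets the curve in up to 3 points.
Next, against the integer gridlines: it meets the x-axis at x = -1 (among the integer gridlines).
Finally, putting this together gives p.

3*x^3 + 3*x*y^2 + y^3 + 3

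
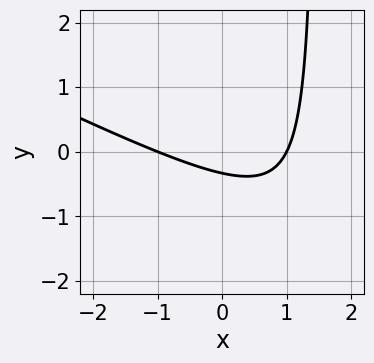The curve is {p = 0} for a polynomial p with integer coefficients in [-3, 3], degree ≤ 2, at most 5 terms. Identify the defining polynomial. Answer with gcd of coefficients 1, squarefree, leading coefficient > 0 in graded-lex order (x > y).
deg p = 2.
Reading off the gridlines: the x-axis gridline crossings are at x ∈ {-1, 1}.
The integer polynomial consistent with all of this is the stated p.

x^2 + 2*x*y - 3*y - 1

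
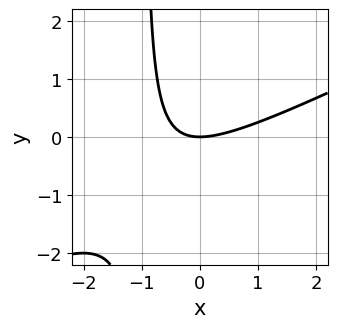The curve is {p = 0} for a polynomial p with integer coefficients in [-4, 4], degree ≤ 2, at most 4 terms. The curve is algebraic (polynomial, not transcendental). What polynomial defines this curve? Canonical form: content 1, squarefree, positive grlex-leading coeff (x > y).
x^2 - 2*x*y - 2*y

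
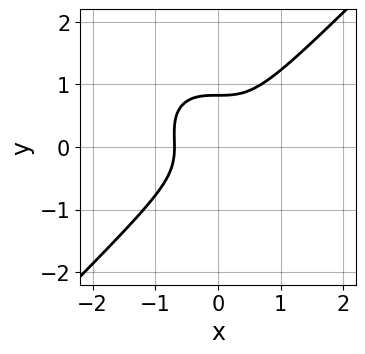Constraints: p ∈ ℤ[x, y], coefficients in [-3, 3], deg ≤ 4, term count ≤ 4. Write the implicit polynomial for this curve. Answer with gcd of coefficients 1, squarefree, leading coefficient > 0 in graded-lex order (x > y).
First, deg p = 3. The shape is more complex than any degree-2 curve.
Finally, matching integer coefficients to the picture gives p.

3*x^3 - 3*y^3 + y^2 + 1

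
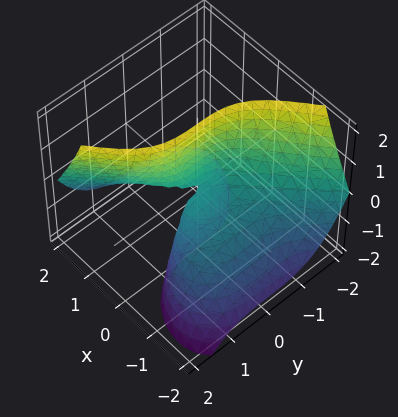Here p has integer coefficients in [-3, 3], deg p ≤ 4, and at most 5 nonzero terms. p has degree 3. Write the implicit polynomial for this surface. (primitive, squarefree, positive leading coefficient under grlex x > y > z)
1. Degree: no degree-2 surface has this shape, so deg p = 3.
2. From the axis intercepts and sections: one y-axis crossing is at y = 0; it meets the x-axis at x = 0 (among the integer gridlines); the visible z-axis segment lies entirely on the surface.
3. Matching integer coefficients to the picture gives p.

x^3 - y^3 + 3*x*z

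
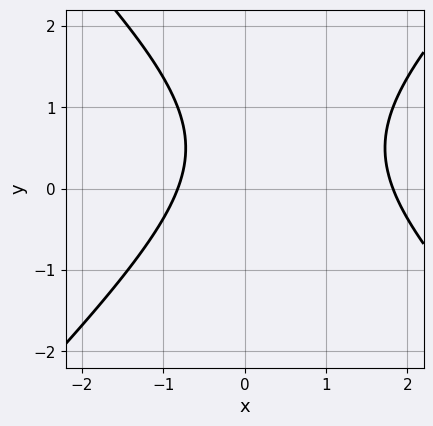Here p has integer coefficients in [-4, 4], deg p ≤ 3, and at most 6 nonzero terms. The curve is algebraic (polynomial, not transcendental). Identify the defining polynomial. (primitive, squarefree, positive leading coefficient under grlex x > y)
2*x^2 - 2*y^2 - 2*x + 2*y - 3

First, degree: a generic line meets the curve in up to 2 points, so deg p = 2.
Then, observable constraints: the curve avoids every integer y-axis point in the box.
Finally, these observations pin down the coefficients.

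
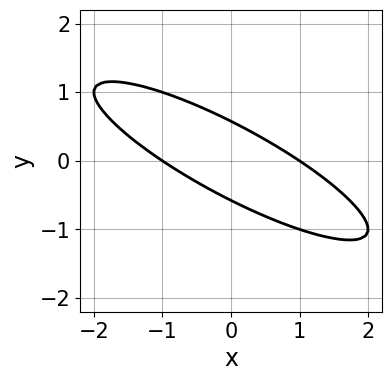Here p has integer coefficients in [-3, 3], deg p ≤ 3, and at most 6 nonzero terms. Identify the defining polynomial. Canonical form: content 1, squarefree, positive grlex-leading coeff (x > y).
x^2 + 3*x*y + 3*y^2 - 1

(a) Degree: the shape is more complex than any degree-1 curve, so deg p = 2.
(b) Checking where it meets the axes: the x-axis gridline crossings are at x ∈ {-1, 1}.
(c) Assembling these constraints gives the stated polynomial.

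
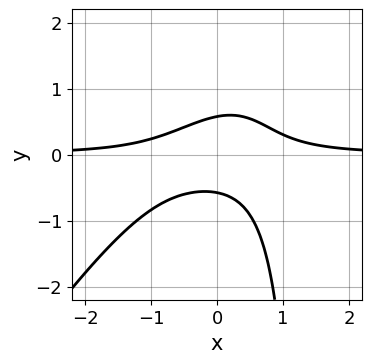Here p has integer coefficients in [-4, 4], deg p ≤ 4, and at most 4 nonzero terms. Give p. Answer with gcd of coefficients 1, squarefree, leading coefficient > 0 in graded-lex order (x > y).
3*x^2*y - 2*x*y^2 + 3*y^2 - 1

(a) deg p = 3. The shape is more complex than any degree-2 curve.
(b) From the visible intercepts: no x-intercept at any integer in the box.
(c) Together with the visible shape, these determine p as stated.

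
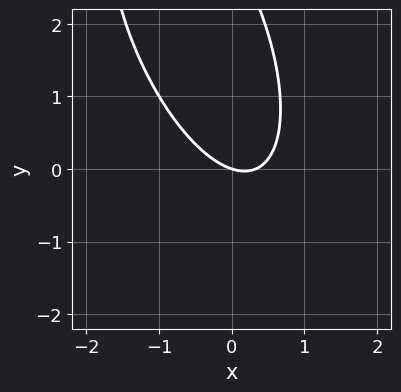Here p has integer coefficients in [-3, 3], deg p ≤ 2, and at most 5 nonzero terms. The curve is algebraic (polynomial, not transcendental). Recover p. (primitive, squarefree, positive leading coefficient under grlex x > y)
1. The degree is 2 — the shape is more complex than any degree-1 curve.
2. Checking where it meets the axes: it meets the y-axis at y = 0 (among the integer gridlines); one x-axis crossing is at x = 0.
3. Putting this together gives p.

3*x^2 + 2*x*y + y^2 - x - 3*y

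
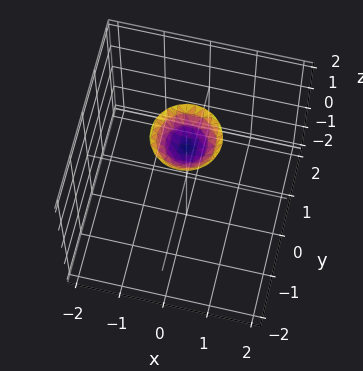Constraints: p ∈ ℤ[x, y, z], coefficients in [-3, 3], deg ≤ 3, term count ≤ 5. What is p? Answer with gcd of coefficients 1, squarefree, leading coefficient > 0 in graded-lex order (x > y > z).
2*x^2 + 2*y^2 - 2*z + 3

1. Degree: a generic line meets the surface in up to 2 points, so deg p = 2.
2. By symmetry, the z-axis is an axis of rotation, so x and y enter only as x² + y².
3. From the axis intercepts and sections: it misses every integer gridline on the y-axis; a circular section at z = 2 has radius between 0 and 1.
4. Fitting integer coefficients to these (and the overall shape) gives p.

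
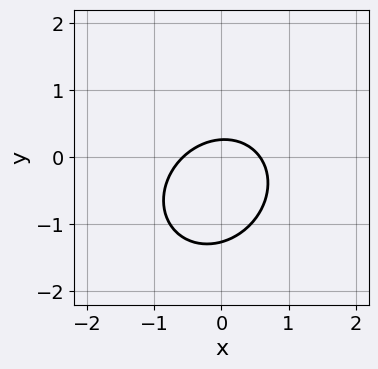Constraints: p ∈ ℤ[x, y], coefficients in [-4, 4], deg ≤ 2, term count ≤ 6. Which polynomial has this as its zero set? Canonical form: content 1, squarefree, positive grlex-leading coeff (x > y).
The degree is 2 — no degree-1 curve has this shape.
The integer polynomial consistent with all of this is the stated p.

3*x^2 - x*y + 3*y^2 + 3*y - 1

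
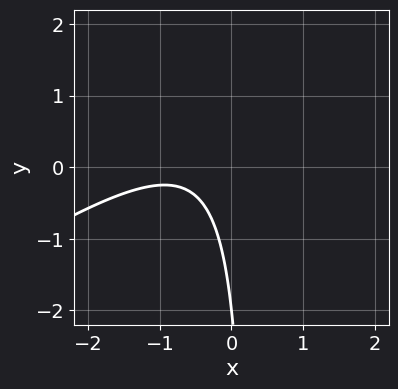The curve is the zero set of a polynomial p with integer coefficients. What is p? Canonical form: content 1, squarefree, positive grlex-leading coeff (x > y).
First, deg p = 2. No degree-1 curve has this shape.
Next, against the integer gridlines: the curve avoids every integer x-axis point in the box; it crosses the y-axis at the gridline y = -2.
Finally, putting this together gives p.

2*x^2 - 3*x*y + 3*x + y + 2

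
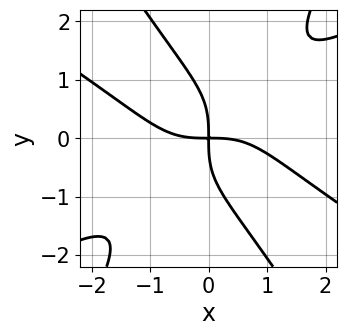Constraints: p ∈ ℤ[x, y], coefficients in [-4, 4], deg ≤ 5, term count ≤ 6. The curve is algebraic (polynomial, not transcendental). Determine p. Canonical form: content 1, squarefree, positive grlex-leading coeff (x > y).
First, the degree is 4 — no degree-3 curve has this shape.
Finally, putting this together gives p.

x^4 - 3*x^2*y^2 + y^4 + 3*x*y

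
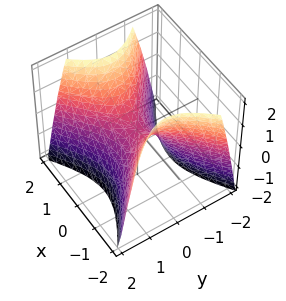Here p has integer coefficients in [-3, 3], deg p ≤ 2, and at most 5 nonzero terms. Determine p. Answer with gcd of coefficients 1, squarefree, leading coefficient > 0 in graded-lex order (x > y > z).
2*x^2 - 3*y^2 - 2*z

(a) deg p = 2. A saddle surface; a quadric.
(b) Symmetries: mirror symmetry y ↦ −y ⇒ only even powers of y; it's symmetric under x → −x, forcing even powers of x.
(c) Checking where it meets the axes: it meets the z-axis at z = 0 (among the integer gridlines); it crosses the x-axis at the gridline x = 0.
(d) Assembling these constraints gives the stated polynomial.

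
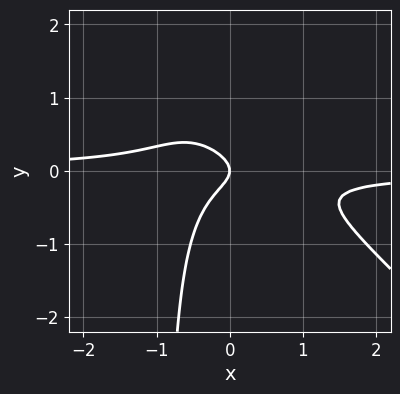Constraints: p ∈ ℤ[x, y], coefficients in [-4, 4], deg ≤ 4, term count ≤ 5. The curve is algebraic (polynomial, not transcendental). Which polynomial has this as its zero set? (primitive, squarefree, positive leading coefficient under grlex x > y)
First, degree: a generic line meets the curve in up to 3 points, so deg p = 3.
Next, from the visible intercepts: it crosses the y-axis at the gridline y = 0; one x-axis crossing is at x = 0.
Finally, fitting integer coefficients to these (and the overall shape) gives p.

3*x^2*y + 3*x*y^2 + 3*y^2 + x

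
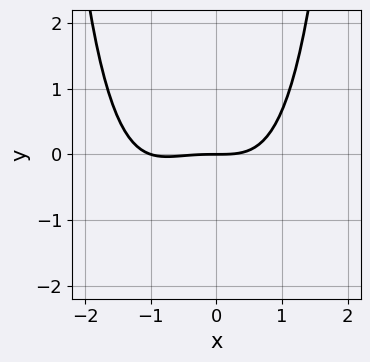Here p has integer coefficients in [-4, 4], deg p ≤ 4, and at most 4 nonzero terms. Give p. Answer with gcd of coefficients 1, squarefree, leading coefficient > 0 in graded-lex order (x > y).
x^4 + x^3 - 3*y

1. The degree is 4 — a generic line meets the curve in up to 4 points.
2. From the visible intercepts: among the integer gridlines, it crosses the x-axis at x ∈ {-1, 0}; it meets the y-axis at y = 0 (among the integer gridlines).
3. Solving for integer coefficients yields p as stated.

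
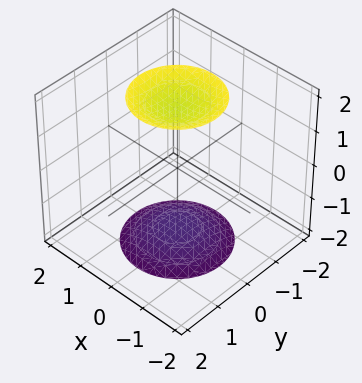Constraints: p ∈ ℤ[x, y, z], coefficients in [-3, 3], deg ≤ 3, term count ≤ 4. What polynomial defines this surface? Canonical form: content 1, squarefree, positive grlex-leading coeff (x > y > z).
x^2 + y^2 - z^2 + 3

First, there are 2 components. They look like related sheets of one shape, so recover p as a whole.
Next, degree: two sheets facing apart; a quadric, so deg p = 2.
Then, symmetries: mirror symmetry z ↦ −z ⇒ only even powers of z; the surface is invariant under rotation about z: p = q(x² + y², z).
Then, checking where it meets the axes: a circular section at z = 2 has radius exactly 1; it misses every integer gridline on the y-axis; no x-intercept at any integer in the box.
Finally, these observations pin down the coefficients.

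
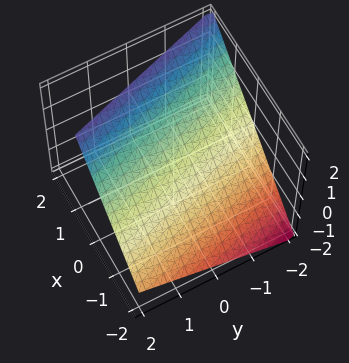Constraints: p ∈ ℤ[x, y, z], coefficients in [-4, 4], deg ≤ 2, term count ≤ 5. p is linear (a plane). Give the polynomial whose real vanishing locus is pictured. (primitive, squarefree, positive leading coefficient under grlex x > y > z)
3*x + y - 3*z + 2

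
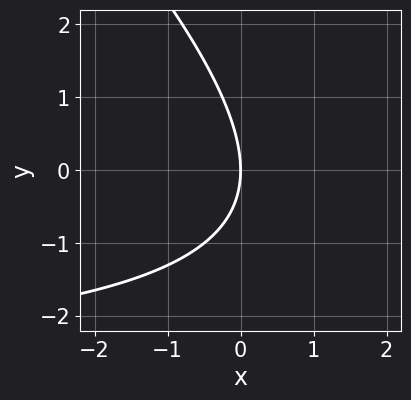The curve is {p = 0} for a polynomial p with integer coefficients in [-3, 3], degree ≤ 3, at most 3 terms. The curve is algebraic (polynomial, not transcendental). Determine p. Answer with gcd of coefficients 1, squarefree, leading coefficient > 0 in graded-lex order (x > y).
x*y + y^2 + 3*x

First, deg p = 2. The shape is more complex than any degree-1 curve.
Then, from the axis intercepts and sections: it crosses the y-axis at the gridline y = 0; it crosses the x-axis at the gridline x = 0.
Finally, together with the visible shape, these determine p as stated.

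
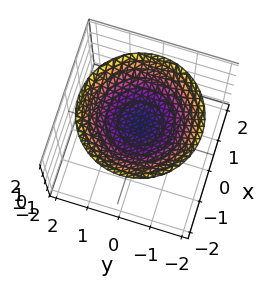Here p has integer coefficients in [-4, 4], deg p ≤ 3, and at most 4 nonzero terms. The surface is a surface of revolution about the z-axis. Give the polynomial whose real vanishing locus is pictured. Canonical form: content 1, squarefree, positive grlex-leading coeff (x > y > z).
x^2 + y^2 - 3*z + 3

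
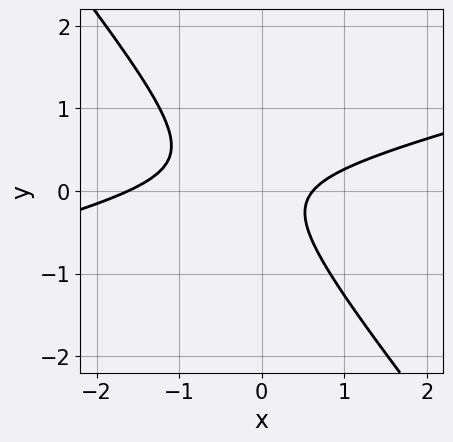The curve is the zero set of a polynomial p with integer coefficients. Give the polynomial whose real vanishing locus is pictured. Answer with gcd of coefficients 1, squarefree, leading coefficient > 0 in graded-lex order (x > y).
x^2 - 3*x*y - 3*y^2 + x - 1

First, the degree is 2 — the shape is more complex than any degree-1 curve.
Then, from the visible intercepts: the curve avoids every integer y-axis point in the box.
Finally, the integer polynomial consistent with all of this is the stated p.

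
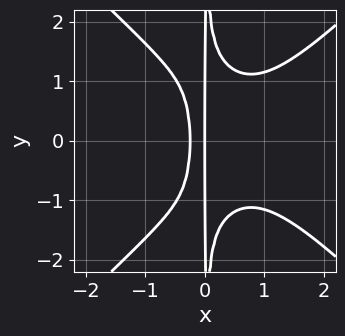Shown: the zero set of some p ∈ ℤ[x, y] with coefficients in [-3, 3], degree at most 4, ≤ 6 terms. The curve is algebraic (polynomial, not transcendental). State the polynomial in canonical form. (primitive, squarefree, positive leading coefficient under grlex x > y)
3*x^4 - 3*x^2*y^2 - 3*x^3 + 3*x^2 + x

The degree is 4 — the shape is more complex than any degree-3 curve.
Symmetries: it's symmetric under y → −y, forcing even powers of y.
Against the integer gridlines: it crosses the x-axis at the gridline x = 0; every point of the y-axis in the box is on the curve.
These observations pin down the coefficients.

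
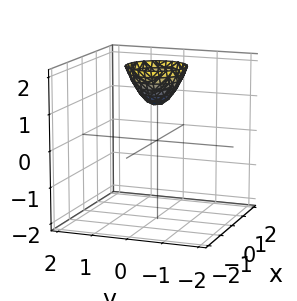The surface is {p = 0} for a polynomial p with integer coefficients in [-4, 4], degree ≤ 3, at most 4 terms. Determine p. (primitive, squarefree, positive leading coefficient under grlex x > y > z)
deg p = 2.
Symmetries: rotational symmetry about the z-axis ⇒ p depends on x, y only through x² + y².
Observable constraints: it meets the z-axis at z = 1 (among the integer gridlines); the surface avoids every integer y-axis point in the box; a circular section at z = 2 has radius between 0 and 1.
Solving for integer coefficients yields p as stated.

3*x^2 + 3*y^2 - 2*z + 2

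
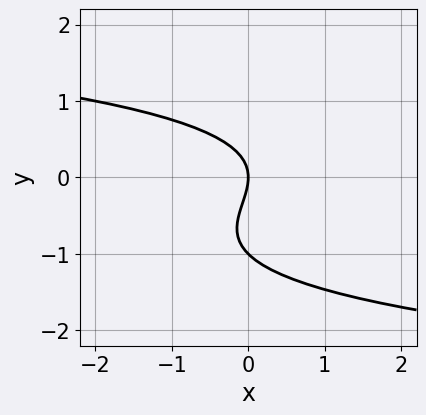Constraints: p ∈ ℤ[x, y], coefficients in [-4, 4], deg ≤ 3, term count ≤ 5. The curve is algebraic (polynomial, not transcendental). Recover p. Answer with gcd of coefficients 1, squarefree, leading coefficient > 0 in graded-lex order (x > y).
y^3 + y^2 + x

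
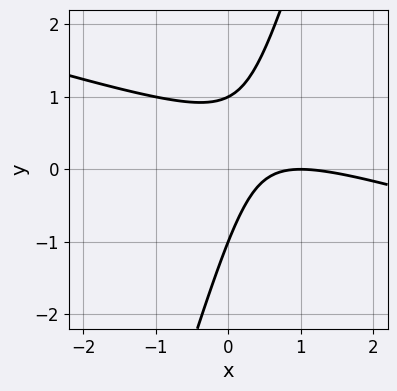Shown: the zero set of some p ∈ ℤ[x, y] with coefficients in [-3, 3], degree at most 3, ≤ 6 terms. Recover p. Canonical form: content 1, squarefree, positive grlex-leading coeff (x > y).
x^2 + 3*x*y - y^2 - 2*x + 1

1. deg p = 2. The shape is more complex than any degree-1 curve.
2. From the visible intercepts: one x-axis crossing is at x = 1; the y-axis gridline crossings are at y ∈ {-1, 1}.
3. The integer polynomial consistent with all of this is the stated p.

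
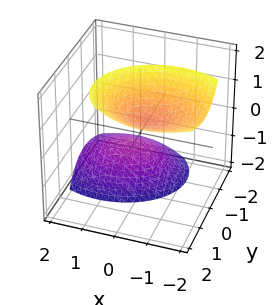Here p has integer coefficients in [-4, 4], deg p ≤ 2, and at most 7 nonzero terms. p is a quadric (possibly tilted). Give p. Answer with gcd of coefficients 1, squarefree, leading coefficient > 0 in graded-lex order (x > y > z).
The picture has 2 separate pieces. They look like related sheets of one shape, so recover p as a whole.
Degree: a generic line meets the surface in up to 2 points, so deg p = 2.
From the visible intercepts: the surface avoids every integer y-axis point in the box; among the integer gridlines, it crosses the z-axis at z ∈ {-1, 1}; the surface avoids every integer x-axis point in the box.
Fitting integer coefficients to these (and the overall shape) gives p.

2*x^2 + 2*x*z + 3*y^2 - 3*y*z - z^2 + 1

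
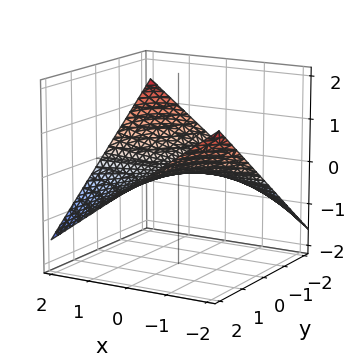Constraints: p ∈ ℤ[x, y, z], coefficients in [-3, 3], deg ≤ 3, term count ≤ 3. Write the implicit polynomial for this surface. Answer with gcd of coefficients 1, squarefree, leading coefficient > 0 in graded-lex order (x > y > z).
x*y + 3*z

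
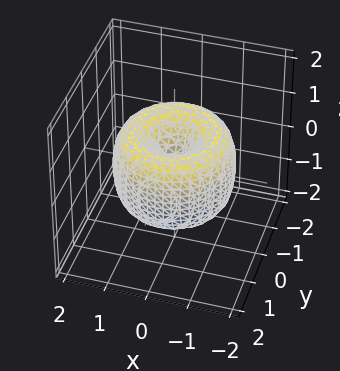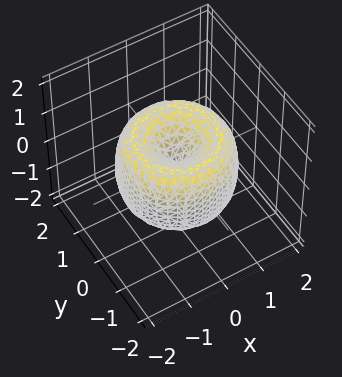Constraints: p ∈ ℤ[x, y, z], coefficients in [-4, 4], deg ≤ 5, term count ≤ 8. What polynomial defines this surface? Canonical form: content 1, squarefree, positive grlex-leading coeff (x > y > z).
(a) deg p = 4. The shape is more complex than any degree-3 surface.
(b) Symmetry: the z-axis is an axis of rotation, so x and y enter only as x² + y².
(c) Observable constraints: a circular section at z = -1 has radius exactly 1; it crosses the x-axis at the gridline x = 0; it crosses the y-axis at the gridline y = 0.
(d) The integer polynomial consistent with all of this is the stated p.

x^4 + 2*x^2*y^2 + y^4 - 2*x^2 - 2*y^2 + z^2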